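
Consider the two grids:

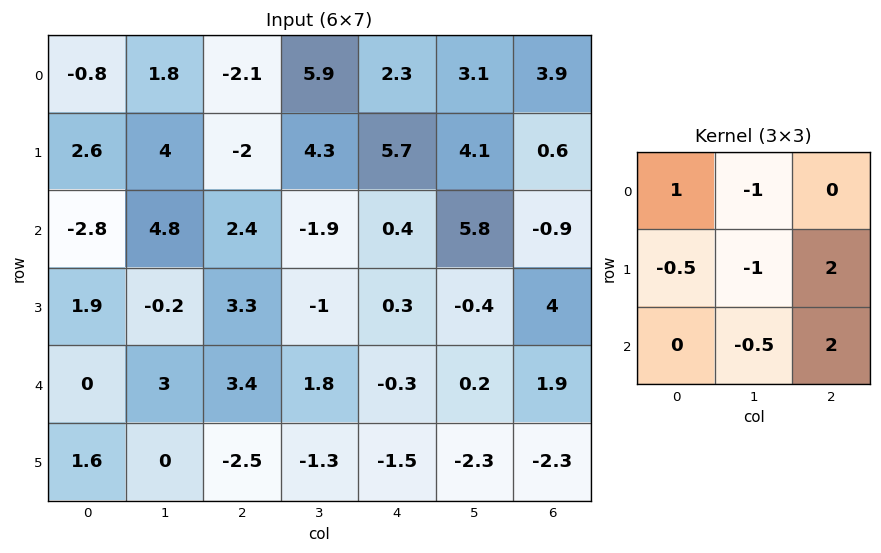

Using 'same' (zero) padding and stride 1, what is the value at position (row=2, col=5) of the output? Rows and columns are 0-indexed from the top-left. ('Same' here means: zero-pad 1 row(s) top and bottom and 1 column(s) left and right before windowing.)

2

The receptive field on the zero-padded input at this output position is [5.7 4.1 0.6 / 0.4 5.8 -0.9 / 0.3 -0.4 4]. Elementwise product with the kernel and sum: 5.7·1 + 4.1·-1 + 0.4·-0.5 + 5.8·-1 + -0.9·2 + -0.4·-0.5 + 4·2.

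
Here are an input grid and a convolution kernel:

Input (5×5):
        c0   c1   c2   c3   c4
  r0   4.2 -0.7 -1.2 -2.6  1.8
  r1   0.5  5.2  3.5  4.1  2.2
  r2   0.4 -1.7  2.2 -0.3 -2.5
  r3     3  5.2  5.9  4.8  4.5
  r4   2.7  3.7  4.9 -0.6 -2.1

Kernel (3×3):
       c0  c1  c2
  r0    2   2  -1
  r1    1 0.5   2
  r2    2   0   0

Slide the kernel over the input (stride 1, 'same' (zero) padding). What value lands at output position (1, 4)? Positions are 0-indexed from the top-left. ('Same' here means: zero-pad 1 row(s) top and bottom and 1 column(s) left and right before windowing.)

3

The receptive field on the zero-padded input at this output position is [-2.6 1.8 0 / 4.1 2.2 0 / -0.3 -2.5 0]. Elementwise product with the kernel and sum: -2.6·2 + 1.8·2 + 0·-1 + 4.1·1 + 2.2·0.5 + 0·2 + -0.3·2.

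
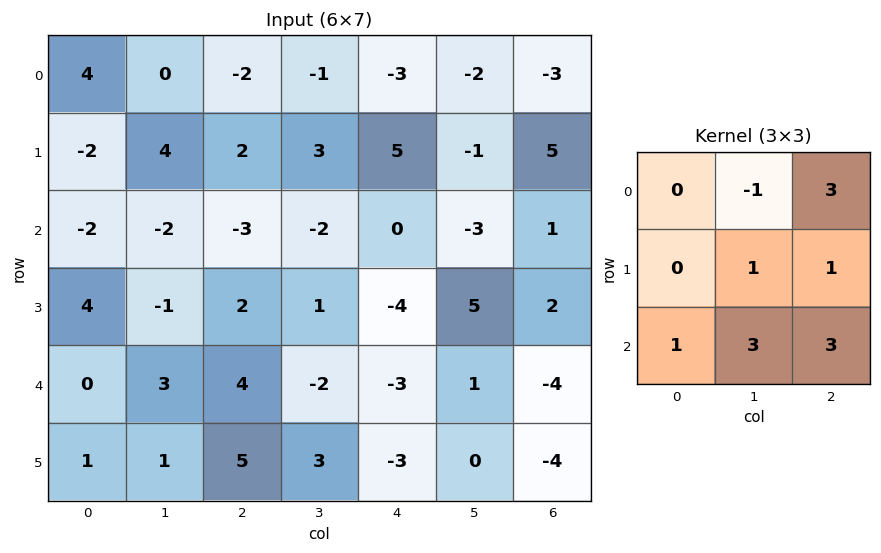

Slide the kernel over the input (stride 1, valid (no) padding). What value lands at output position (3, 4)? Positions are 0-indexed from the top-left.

The receptive field on the input at this output position is [-4 5 2 / -3 1 -4 / -3 0 -4]. Elementwise product with the kernel and sum: 5·-1 + 2·3 + 1·1 + -4·1 + -3·1 + 0·3 + -4·3.

-17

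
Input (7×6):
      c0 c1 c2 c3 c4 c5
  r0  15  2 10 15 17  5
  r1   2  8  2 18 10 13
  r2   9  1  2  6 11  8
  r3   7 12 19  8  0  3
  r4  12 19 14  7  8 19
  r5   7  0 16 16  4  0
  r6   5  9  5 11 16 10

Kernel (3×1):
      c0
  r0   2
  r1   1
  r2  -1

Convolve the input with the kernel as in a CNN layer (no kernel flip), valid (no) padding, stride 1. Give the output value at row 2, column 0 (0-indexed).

The receptive field on the input at this output position is [9 / 7 / 12]. Elementwise product with the kernel and sum: 9·2 + 7·1 + 12·-1.

13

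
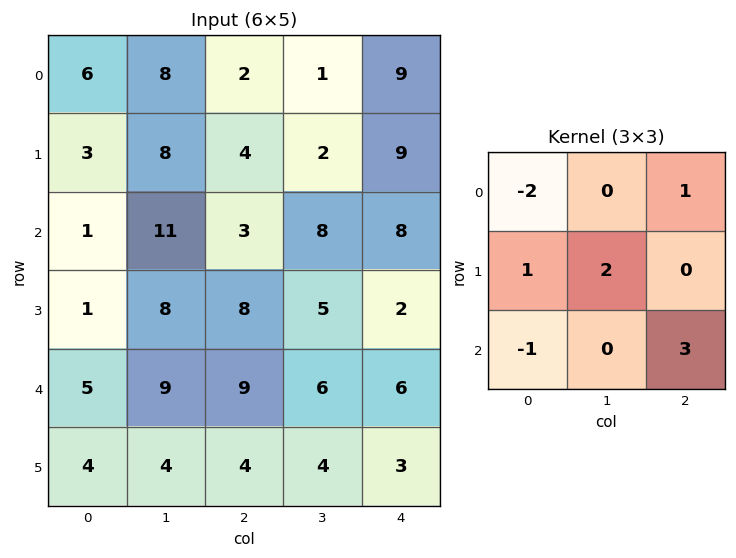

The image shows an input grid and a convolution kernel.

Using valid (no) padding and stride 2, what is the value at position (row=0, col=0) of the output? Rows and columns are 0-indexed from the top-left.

17

The receptive field on the input at this output position is [6 8 2 / 3 8 4 / 1 11 3]. Elementwise product with the kernel and sum: 6·-2 + 2·1 + 3·1 + 8·2 + 1·-1 + 3·3.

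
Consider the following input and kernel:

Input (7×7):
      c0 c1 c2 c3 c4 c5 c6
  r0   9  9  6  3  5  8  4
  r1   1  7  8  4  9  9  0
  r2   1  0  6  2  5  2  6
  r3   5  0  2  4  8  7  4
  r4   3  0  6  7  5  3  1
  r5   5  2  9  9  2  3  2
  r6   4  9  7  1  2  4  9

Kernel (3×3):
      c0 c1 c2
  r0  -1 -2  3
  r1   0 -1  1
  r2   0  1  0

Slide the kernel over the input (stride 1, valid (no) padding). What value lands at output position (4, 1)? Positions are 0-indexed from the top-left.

16

The receptive field on the input at this output position is [0 6 7 / 2 9 9 / 9 7 1]. Elementwise product with the kernel and sum: 0·-1 + 6·-2 + 7·3 + 9·-1 + 9·1 + 7·1.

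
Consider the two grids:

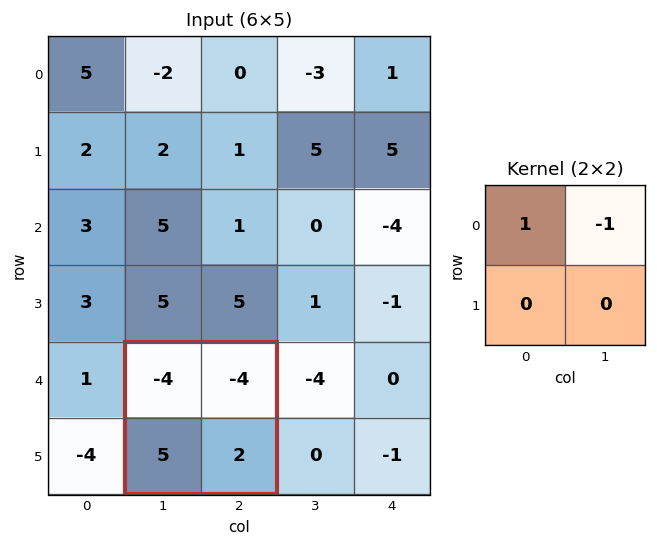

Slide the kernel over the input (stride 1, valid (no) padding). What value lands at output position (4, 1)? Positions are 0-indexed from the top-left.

0

The receptive field on the input at this output position is [-4 -4 / 5 2]. Elementwise product with the kernel and sum: -4·1 + -4·-1.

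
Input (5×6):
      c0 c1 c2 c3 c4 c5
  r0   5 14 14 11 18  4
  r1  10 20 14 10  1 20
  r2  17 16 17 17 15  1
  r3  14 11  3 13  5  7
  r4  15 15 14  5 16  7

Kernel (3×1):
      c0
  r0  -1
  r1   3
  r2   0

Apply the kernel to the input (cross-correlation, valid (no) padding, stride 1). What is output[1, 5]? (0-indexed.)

-17

The receptive field on the input at this output position is [20 / 1 / 7]. Elementwise product with the kernel and sum: 20·-1 + 1·3.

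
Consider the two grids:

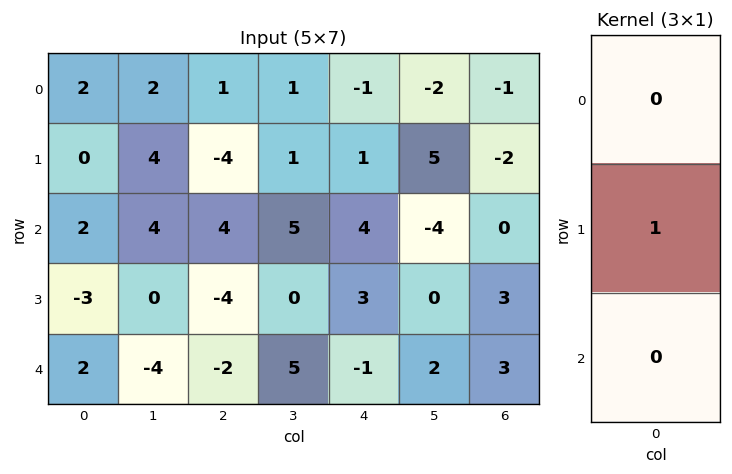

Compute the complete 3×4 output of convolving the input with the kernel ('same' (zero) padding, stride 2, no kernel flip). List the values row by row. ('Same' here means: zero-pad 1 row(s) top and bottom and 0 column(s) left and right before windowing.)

Output[0,0]: The receptive field on the zero-padded input at this output position is [0 / 2 / 0]. Elementwise product with the kernel and sum: 2·1.

2 1 -1 -1
2 4 4 0
2 -2 -1 3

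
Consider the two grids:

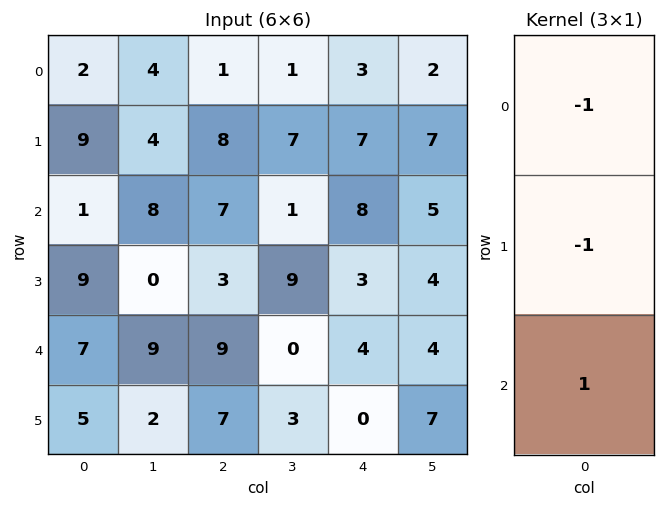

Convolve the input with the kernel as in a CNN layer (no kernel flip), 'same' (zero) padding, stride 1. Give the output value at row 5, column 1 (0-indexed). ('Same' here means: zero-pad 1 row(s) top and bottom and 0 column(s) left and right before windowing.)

-11

The receptive field on the zero-padded input at this output position is [9 / 2 / 0]. Elementwise product with the kernel and sum: 9·-1 + 2·-1 + 0·1.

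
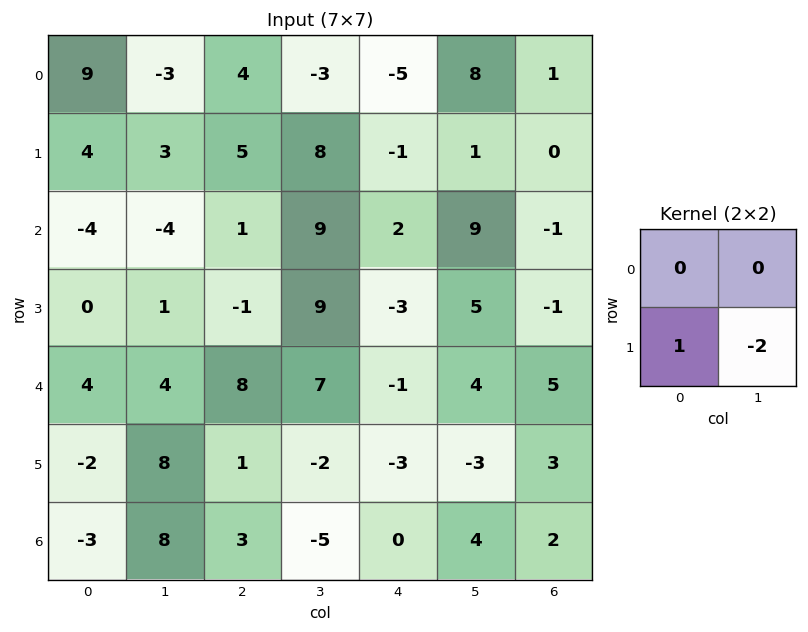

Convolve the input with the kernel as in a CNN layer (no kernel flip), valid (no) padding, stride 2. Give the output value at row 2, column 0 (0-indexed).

The receptive field on the input at this output position is [4 4 / -2 8]. Elementwise product with the kernel and sum: -2·1 + 8·-2.

-18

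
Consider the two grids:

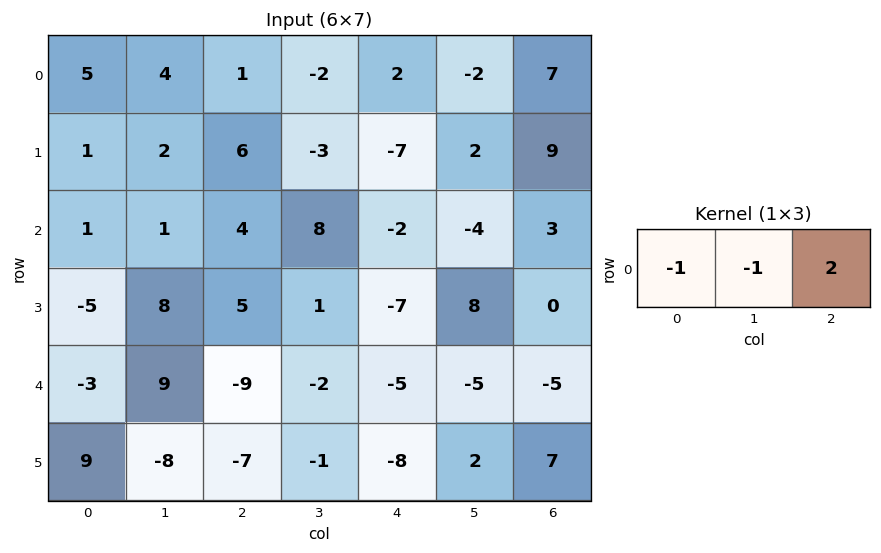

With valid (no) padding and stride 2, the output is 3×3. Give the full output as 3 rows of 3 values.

Output[0,0]: The receptive field on the input at this output position is [5 4 1]. Elementwise product with the kernel and sum: 5·-1 + 4·-1 + 1·2.

-7 5 14
6 -16 12
-24 1 0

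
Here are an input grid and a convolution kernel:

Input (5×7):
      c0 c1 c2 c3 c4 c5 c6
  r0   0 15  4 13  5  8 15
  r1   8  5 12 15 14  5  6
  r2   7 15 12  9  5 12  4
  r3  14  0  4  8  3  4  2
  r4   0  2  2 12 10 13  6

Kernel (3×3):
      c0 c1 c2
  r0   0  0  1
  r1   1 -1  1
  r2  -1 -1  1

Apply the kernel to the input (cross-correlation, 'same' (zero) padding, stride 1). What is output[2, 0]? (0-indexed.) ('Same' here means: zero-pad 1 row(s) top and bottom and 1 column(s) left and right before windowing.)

The receptive field on the zero-padded input at this output position is [0 8 5 / 0 7 15 / 0 14 0]. Elementwise product with the kernel and sum: 5·1 + 0·1 + 7·-1 + 15·1 + 0·-1 + 14·-1 + 0·1.

-1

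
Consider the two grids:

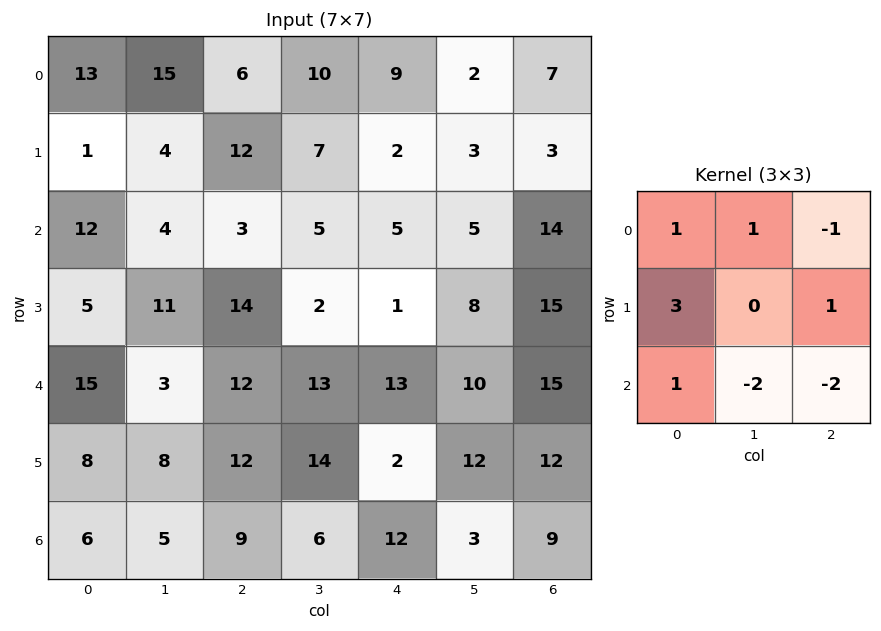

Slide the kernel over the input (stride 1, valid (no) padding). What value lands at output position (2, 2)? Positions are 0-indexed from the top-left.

6

The receptive field on the input at this output position is [3 5 5 / 14 2 1 / 12 13 13]. Elementwise product with the kernel and sum: 3·1 + 5·1 + 5·-1 + 14·3 + 1·1 + 12·1 + 13·-2 + 13·-2.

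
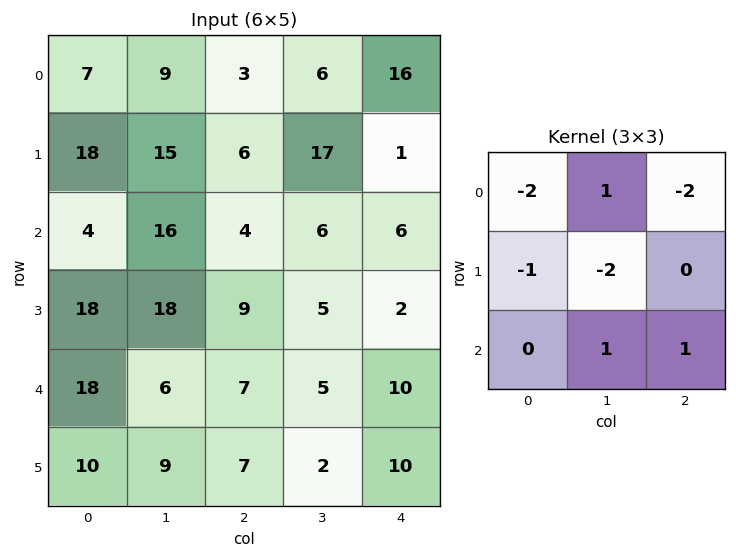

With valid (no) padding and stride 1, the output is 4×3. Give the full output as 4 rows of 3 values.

Output[0,0]: The receptive field on the input at this output position is [7 9 3 / 18 15 6 / 4 16 4]. Elementwise product with the kernel and sum: 7·-2 + 9·1 + 3·-2 + 18·-1 + 15·-2 + 16·1 + 4·1.

-39 -44 -60
-42 -68 -6
-41 -64 -18
-50 -48 -22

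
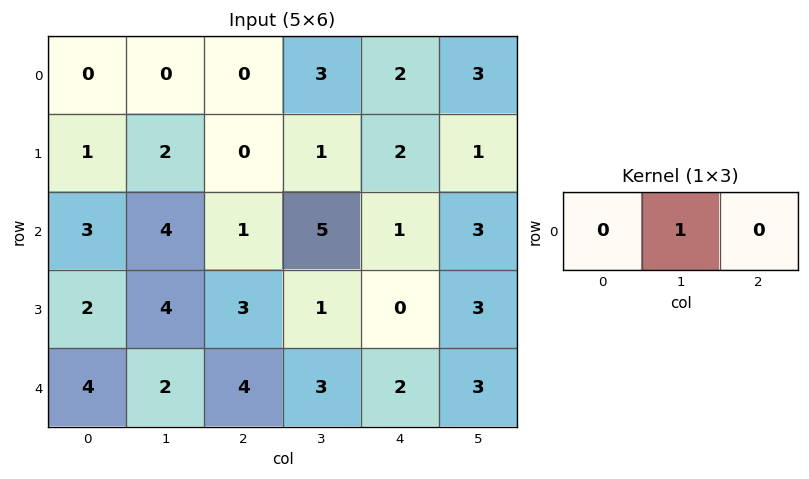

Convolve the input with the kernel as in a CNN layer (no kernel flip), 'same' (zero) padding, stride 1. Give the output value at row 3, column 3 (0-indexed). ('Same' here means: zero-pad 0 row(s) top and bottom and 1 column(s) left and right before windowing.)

The receptive field on the zero-padded input at this output position is [3 1 0]. Elementwise product with the kernel and sum: 1·1.

1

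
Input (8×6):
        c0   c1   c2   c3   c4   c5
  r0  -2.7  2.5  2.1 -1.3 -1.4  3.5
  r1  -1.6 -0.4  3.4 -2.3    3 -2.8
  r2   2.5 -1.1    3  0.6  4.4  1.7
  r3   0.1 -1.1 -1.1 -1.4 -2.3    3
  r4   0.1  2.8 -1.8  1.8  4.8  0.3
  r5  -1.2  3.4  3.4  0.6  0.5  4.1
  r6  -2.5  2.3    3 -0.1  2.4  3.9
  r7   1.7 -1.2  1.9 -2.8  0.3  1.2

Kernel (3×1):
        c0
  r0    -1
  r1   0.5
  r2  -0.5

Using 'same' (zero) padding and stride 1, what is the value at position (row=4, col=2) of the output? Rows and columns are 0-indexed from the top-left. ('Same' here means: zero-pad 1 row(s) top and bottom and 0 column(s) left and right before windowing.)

-1.5

The receptive field on the zero-padded input at this output position is [-1.1 / -1.8 / 3.4]. Elementwise product with the kernel and sum: -1.1·-1 + -1.8·0.5 + 3.4·-0.5.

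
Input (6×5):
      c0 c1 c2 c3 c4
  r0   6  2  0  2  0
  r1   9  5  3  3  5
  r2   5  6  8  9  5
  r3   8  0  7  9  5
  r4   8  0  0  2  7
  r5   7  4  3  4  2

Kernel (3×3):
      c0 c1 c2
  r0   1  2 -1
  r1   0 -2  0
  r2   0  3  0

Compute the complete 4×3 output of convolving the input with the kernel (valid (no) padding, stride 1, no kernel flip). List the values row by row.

18 18 25
4 13 13
9 -1 9
13 14 28

Output[0,0]: The receptive field on the input at this output position is [6 2 0 / 9 5 3 / 5 6 8]. Elementwise product with the kernel and sum: 6·1 + 2·2 + 0·-1 + 5·-2 + 6·3.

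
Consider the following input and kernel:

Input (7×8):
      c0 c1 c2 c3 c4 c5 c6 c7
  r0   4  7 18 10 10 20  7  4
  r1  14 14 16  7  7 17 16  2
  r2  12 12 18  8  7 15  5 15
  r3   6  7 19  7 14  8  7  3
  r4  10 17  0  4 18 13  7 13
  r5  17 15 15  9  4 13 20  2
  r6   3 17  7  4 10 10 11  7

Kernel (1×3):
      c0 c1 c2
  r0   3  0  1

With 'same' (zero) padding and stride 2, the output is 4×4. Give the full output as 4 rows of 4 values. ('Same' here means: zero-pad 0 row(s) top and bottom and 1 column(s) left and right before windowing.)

Output[0,0]: The receptive field on the zero-padded input at this output position is [0 4 7]. Elementwise product with the kernel and sum: 0·3 + 7·1.
Output[0,1]: The receptive field on the zero-padded input at this output position is [7 18 10]. Elementwise product with the kernel and sum: 7·3 + 10·1.

7 31 50 64
12 44 39 60
17 55 25 52
17 55 22 37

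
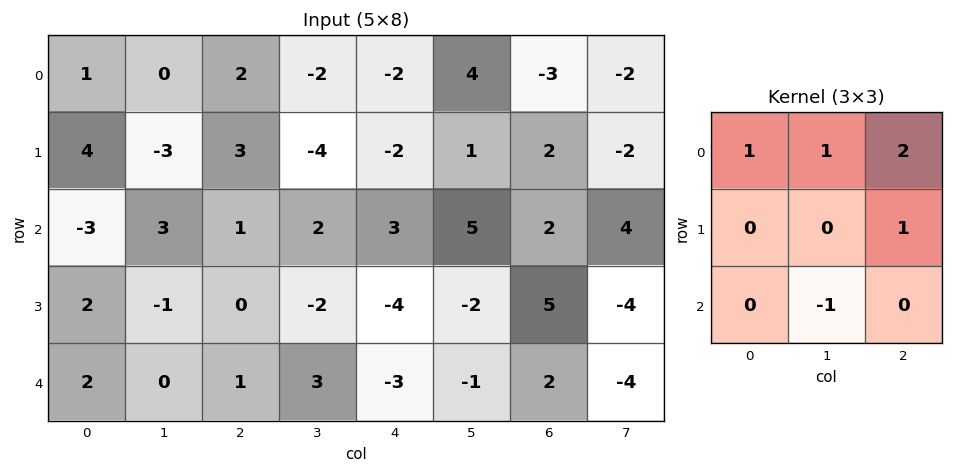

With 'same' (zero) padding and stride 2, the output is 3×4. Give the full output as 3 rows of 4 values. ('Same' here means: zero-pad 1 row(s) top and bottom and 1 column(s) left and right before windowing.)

Output[0,0]: The receptive field on the zero-padded input at this output position is [0 0 0 / 0 1 0 / 0 4 -3]. Elementwise product with the kernel and sum: 0·1 + 0·1 + 0·2 + 0·1 + 4·-1.

-4 -5 6 -4
-1 -6 5 -2
0 -2 -11 -9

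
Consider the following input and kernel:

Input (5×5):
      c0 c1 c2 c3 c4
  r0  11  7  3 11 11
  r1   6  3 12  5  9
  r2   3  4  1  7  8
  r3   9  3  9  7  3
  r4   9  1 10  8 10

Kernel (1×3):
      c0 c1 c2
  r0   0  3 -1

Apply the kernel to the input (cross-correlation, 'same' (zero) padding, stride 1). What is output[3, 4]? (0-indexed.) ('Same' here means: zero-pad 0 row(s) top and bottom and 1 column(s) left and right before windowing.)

9

The receptive field on the zero-padded input at this output position is [7 3 0]. Elementwise product with the kernel and sum: 3·3 + 0·-1.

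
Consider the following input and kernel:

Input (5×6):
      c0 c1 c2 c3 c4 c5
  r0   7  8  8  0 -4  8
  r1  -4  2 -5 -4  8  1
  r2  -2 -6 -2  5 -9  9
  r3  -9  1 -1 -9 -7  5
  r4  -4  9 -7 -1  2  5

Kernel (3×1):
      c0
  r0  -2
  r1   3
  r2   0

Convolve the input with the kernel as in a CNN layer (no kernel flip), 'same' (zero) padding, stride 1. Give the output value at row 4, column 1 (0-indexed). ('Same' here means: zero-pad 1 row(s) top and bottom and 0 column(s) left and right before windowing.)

25

The receptive field on the zero-padded input at this output position is [1 / 9 / 0]. Elementwise product with the kernel and sum: 1·-2 + 9·3.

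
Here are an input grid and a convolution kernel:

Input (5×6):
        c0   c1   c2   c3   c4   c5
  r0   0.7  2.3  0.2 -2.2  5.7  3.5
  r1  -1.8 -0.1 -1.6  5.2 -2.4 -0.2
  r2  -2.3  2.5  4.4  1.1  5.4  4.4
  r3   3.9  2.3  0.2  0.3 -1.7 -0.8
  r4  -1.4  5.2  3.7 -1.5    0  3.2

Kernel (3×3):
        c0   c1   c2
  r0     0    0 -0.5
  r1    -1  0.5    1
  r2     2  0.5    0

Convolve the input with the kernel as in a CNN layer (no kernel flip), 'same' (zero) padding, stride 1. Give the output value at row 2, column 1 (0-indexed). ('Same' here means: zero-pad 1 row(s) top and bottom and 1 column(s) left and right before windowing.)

The receptive field on the zero-padded input at this output position is [-1.8 -0.1 -1.6 / -2.3 2.5 4.4 / 3.9 2.3 0.2]. Elementwise product with the kernel and sum: -1.6·-0.5 + -2.3·-1 + 2.5·0.5 + 4.4·1 + 3.9·2 + 2.3·0.5.

17.7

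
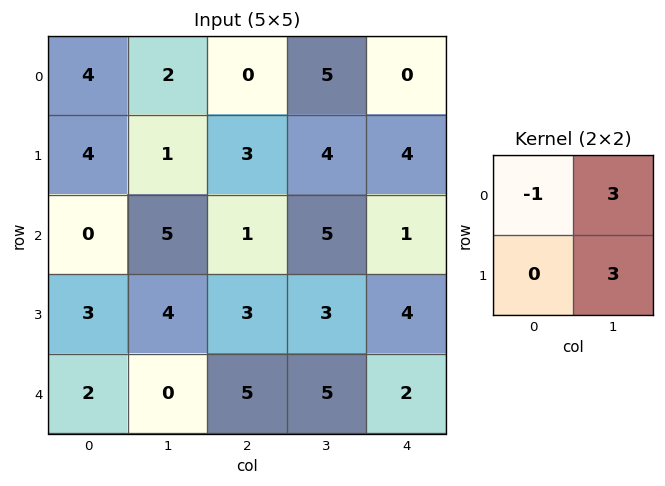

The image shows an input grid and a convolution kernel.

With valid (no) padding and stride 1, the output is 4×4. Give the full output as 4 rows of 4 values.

Output[0,0]: The receptive field on the input at this output position is [4 2 / 4 1]. Elementwise product with the kernel and sum: 4·-1 + 2·3 + 1·3.

5 7 27 7
14 11 24 11
27 7 23 10
9 20 21 15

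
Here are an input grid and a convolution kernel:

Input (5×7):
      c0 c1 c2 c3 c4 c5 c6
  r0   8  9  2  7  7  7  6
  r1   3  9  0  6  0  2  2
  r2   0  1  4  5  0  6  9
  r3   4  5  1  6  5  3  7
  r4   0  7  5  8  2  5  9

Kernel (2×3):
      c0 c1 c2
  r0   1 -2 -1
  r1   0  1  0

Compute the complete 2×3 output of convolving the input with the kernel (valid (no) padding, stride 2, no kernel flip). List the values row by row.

-3 -13 -11
-1 0 -18

Output[0,0]: The receptive field on the input at this output position is [8 9 2 / 3 9 0]. Elementwise product with the kernel and sum: 8·1 + 9·-2 + 2·-1 + 9·1.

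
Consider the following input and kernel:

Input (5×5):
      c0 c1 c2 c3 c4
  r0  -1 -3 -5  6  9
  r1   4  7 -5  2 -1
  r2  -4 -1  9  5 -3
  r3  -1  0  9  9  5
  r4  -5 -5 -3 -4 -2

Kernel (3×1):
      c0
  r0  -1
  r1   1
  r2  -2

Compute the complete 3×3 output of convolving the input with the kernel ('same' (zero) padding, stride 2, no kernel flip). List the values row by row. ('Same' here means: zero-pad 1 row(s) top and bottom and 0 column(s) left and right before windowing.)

Output[0,0]: The receptive field on the zero-padded input at this output position is [0 / -1 / 4]. Elementwise product with the kernel and sum: 0·-1 + -1·1 + 4·-2.
Output[0,1]: The receptive field on the zero-padded input at this output position is [0 / -5 / -5]. Elementwise product with the kernel and sum: 0·-1 + -5·1 + -5·-2.

-9 5 11
-6 -4 -12
-4 -12 -7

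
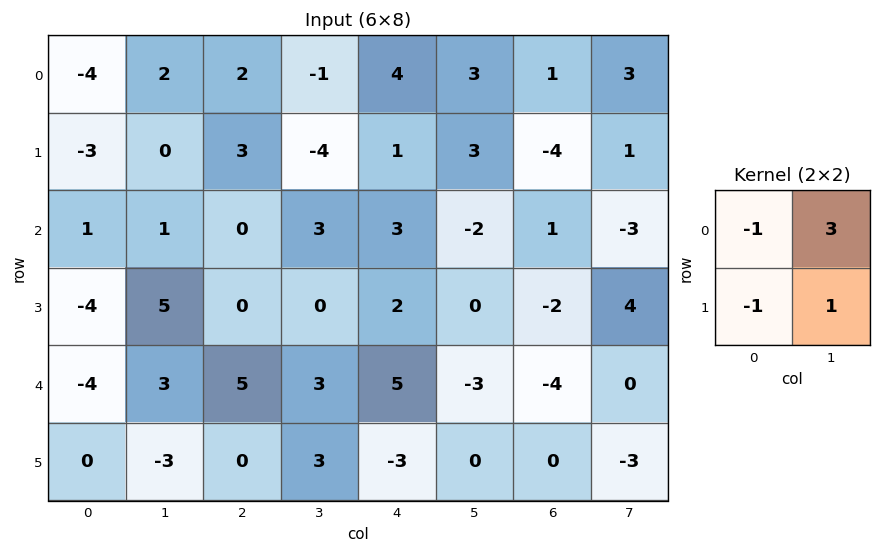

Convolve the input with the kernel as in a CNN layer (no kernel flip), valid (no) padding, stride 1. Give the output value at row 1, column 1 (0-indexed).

8

The receptive field on the input at this output position is [0 3 / 1 0]. Elementwise product with the kernel and sum: 0·-1 + 3·3 + 1·-1 + 0·1.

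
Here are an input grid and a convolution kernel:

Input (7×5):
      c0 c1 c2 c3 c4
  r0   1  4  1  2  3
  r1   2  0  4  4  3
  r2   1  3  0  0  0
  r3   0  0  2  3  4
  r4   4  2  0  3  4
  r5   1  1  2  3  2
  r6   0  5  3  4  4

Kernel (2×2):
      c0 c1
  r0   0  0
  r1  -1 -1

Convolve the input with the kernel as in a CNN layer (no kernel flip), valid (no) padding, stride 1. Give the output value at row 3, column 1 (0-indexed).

The receptive field on the input at this output position is [0 2 / 2 0]. Elementwise product with the kernel and sum: 2·-1 + 0·-1.

-2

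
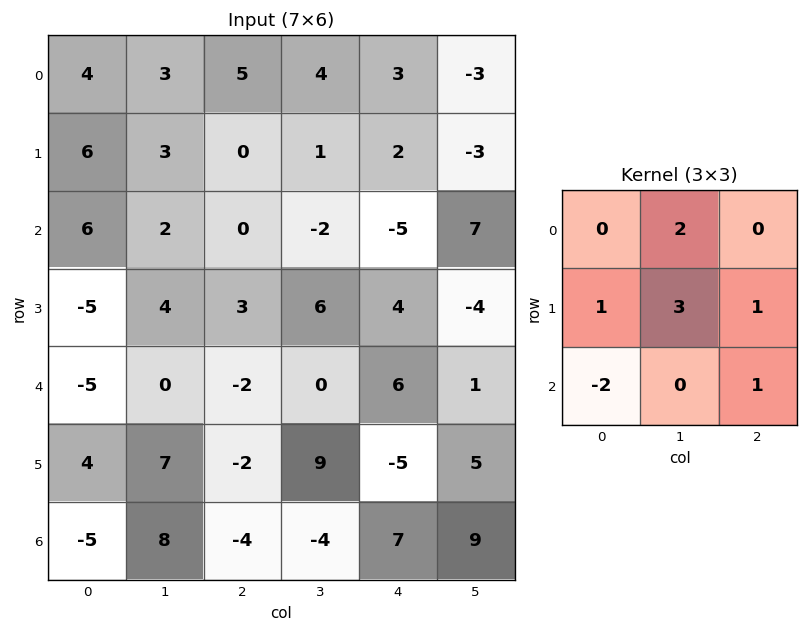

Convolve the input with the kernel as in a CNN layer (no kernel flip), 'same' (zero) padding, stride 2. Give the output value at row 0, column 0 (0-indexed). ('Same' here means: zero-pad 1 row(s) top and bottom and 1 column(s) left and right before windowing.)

18

The receptive field on the zero-padded input at this output position is [0 0 0 / 0 4 3 / 0 6 3]. Elementwise product with the kernel and sum: 0·2 + 0·1 + 4·3 + 3·1 + 0·-2 + 3·1.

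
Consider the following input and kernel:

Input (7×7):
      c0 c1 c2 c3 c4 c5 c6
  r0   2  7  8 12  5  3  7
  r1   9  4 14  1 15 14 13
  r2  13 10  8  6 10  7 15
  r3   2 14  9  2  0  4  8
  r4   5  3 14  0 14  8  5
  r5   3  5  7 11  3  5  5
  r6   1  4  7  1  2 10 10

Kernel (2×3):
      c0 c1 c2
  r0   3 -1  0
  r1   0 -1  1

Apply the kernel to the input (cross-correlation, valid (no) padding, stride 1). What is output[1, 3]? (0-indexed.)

The receptive field on the input at this output position is [1 15 14 / 6 10 7]. Elementwise product with the kernel and sum: 1·3 + 15·-1 + 10·-1 + 7·1.

-15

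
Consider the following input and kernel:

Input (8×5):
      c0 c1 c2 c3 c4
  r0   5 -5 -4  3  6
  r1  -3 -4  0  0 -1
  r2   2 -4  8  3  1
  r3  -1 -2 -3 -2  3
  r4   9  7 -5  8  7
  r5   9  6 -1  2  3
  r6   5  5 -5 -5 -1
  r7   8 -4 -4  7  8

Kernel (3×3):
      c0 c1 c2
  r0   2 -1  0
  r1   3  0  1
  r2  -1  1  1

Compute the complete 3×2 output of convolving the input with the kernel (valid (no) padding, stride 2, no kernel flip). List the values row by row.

Output[0,0]: The receptive field on the input at this output position is [5 -5 -4 / -3 -4 0 / 2 -4 8]. Elementwise product with the kernel and sum: 5·2 + -5·-1 + -3·3 + 0·1 + 2·-1 + -4·1 + 8·1.

8 -16
-5 27
32 -19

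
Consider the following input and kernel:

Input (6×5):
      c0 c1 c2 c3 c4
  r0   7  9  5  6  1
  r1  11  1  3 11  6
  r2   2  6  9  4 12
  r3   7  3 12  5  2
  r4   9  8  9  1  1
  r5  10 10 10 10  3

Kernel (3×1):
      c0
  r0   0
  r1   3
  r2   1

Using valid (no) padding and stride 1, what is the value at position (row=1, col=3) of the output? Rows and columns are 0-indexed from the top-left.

The receptive field on the input at this output position is [11 / 4 / 5]. Elementwise product with the kernel and sum: 4·3 + 5·1.

17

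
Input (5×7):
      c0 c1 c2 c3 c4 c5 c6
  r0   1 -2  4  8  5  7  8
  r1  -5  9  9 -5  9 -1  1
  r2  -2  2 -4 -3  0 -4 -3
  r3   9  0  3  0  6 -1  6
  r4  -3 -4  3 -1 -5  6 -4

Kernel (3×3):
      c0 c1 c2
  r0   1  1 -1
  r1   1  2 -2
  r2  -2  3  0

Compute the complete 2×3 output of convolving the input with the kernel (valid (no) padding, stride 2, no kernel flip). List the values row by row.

0 -13 -3
1 -25 19

Output[0,0]: The receptive field on the input at this output position is [1 -2 4 / -5 9 9 / -2 2 -4]. Elementwise product with the kernel and sum: 1·1 + -2·1 + 4·-1 + -5·1 + 9·2 + 9·-2 + -2·-2 + 2·3.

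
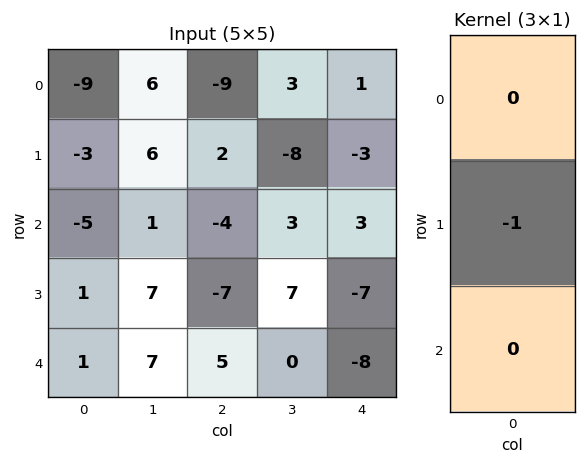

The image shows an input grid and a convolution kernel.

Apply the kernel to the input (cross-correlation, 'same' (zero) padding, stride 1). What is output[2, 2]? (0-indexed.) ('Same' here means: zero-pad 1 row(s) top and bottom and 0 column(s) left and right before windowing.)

The receptive field on the zero-padded input at this output position is [2 / -4 / -7]. Elementwise product with the kernel and sum: -4·-1.

4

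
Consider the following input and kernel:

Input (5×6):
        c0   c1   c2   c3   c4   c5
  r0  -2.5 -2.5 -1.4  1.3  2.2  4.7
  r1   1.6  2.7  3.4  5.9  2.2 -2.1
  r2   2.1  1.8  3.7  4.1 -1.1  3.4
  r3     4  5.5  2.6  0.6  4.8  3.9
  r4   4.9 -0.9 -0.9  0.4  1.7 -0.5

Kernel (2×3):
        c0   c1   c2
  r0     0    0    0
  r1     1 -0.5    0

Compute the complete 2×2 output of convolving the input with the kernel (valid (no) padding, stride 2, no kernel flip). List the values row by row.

Output[0,0]: The receptive field on the input at this output position is [-2.5 -2.5 -1.4 / 1.6 2.7 3.4]. Elementwise product with the kernel and sum: 1.6·1 + 2.7·-0.5.

0.25 0.45
1.25 2.3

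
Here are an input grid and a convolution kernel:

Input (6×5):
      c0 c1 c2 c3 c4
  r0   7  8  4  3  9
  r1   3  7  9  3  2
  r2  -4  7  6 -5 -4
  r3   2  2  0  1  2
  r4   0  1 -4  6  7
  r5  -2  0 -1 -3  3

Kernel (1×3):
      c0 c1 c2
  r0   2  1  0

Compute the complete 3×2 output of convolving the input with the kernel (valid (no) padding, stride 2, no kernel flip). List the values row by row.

22 11
-1 7
1 -2

Output[0,0]: The receptive field on the input at this output position is [7 8 4]. Elementwise product with the kernel and sum: 7·2 + 8·1.
Output[0,1]: The receptive field on the input at this output position is [4 3 9]. Elementwise product with the kernel and sum: 4·2 + 3·1.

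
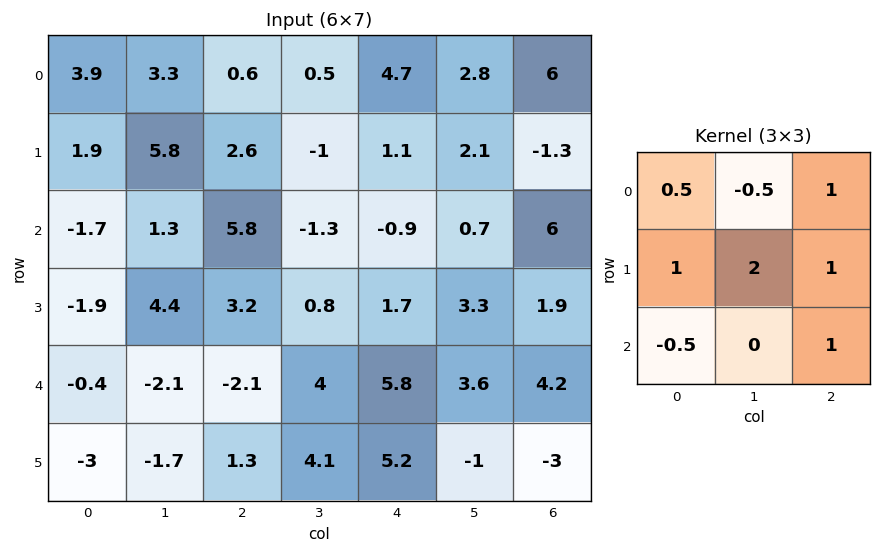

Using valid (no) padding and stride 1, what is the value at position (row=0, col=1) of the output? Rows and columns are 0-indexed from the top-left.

The receptive field on the input at this output position is [3.3 0.6 0.5 / 5.8 2.6 -1 / 1.3 5.8 -1.3]. Elementwise product with the kernel and sum: 3.3·0.5 + 0.6·-0.5 + 0.5·1 + 5.8·1 + 2.6·2 + -1·1 + 1.3·-0.5 + -1.3·1.

9.9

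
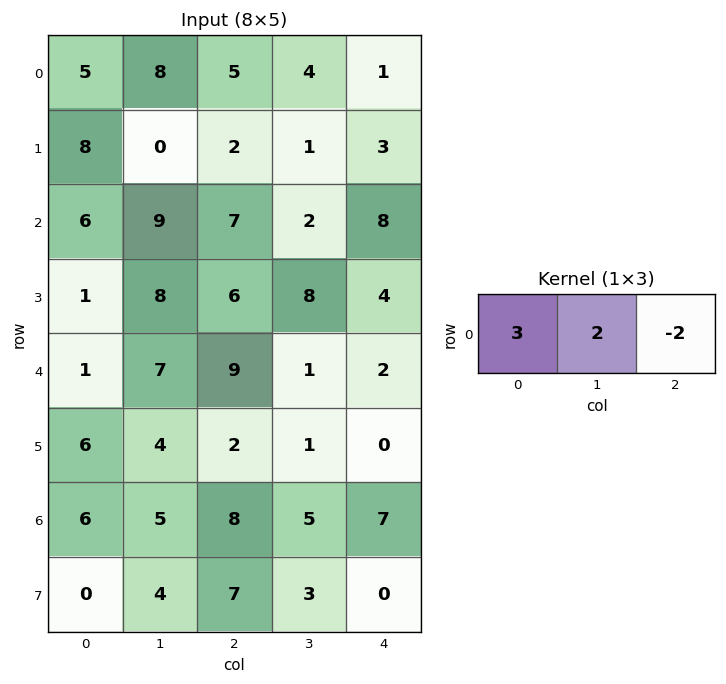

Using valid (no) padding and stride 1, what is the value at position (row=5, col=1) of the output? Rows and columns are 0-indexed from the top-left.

The receptive field on the input at this output position is [4 2 1]. Elementwise product with the kernel and sum: 4·3 + 2·2 + 1·-2.

14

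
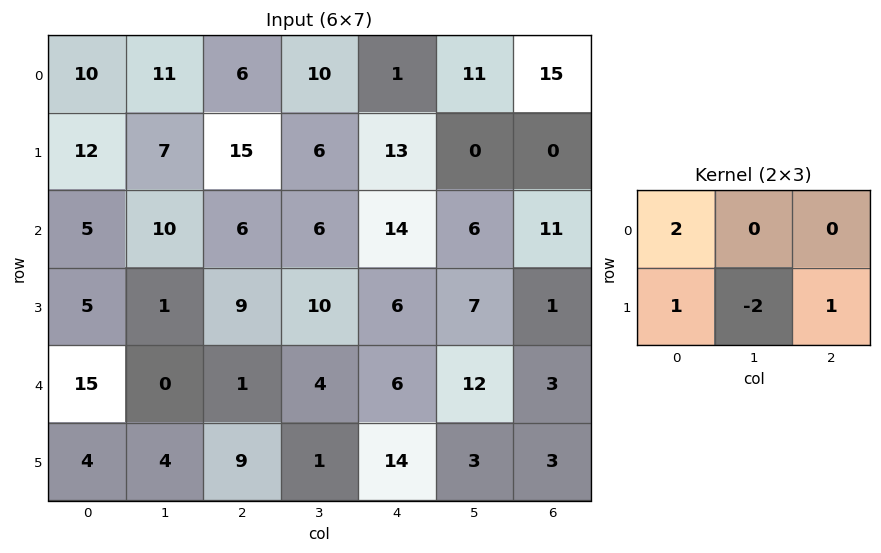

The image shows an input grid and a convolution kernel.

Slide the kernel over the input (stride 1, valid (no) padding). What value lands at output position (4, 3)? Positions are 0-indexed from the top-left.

The receptive field on the input at this output position is [4 6 12 / 1 14 3]. Elementwise product with the kernel and sum: 4·2 + 1·1 + 14·-2 + 3·1.

-16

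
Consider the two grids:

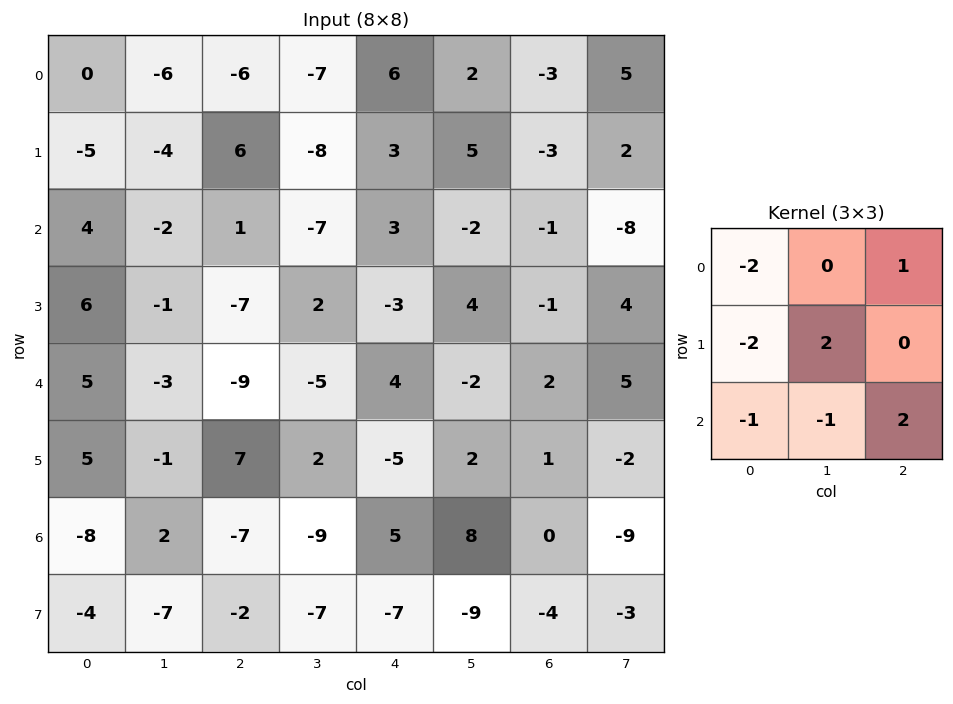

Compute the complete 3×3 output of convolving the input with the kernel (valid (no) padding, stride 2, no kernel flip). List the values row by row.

-4 2 -14
-41 41 9
-39 38 -5

Output[0,0]: The receptive field on the input at this output position is [0 -6 -6 / -5 -4 6 / 4 -2 1]. Elementwise product with the kernel and sum: 0·-2 + -6·1 + -5·-2 + -4·2 + 4·-1 + -2·-1 + 1·2.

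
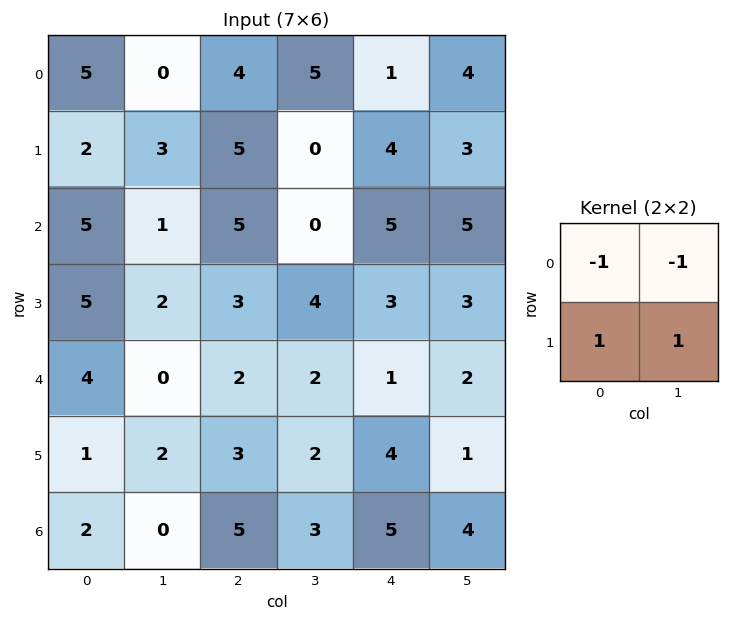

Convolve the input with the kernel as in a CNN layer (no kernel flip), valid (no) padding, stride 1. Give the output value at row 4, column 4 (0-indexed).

2

The receptive field on the input at this output position is [1 2 / 4 1]. Elementwise product with the kernel and sum: 1·-1 + 2·-1 + 4·1 + 1·1.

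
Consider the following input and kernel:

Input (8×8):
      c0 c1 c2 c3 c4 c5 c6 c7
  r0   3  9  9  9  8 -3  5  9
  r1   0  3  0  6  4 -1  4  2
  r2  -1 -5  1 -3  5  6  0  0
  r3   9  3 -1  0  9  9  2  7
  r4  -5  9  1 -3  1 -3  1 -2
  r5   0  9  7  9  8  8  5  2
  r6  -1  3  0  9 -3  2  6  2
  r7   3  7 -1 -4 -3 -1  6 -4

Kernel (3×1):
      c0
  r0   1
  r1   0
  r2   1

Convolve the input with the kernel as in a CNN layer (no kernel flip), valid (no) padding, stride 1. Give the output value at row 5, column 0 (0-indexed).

3

The receptive field on the input at this output position is [0 / -1 / 3]. Elementwise product with the kernel and sum: 0·1 + 3·1.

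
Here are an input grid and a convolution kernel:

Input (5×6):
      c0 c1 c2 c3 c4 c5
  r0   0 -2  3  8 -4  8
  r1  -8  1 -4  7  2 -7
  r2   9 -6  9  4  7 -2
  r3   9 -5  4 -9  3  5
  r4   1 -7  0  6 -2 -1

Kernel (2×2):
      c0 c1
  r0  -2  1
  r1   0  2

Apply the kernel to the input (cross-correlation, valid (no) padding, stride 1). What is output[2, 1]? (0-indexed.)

The receptive field on the input at this output position is [-6 9 / -5 4]. Elementwise product with the kernel and sum: -6·-2 + 9·1 + 4·2.

29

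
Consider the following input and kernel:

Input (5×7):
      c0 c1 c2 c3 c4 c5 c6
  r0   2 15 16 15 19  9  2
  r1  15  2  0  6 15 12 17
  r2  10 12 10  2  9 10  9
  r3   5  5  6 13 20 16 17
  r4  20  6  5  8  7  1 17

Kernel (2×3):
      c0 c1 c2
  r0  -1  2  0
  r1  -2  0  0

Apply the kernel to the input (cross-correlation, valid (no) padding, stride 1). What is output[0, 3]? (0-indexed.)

11

The receptive field on the input at this output position is [15 19 9 / 6 15 12]. Elementwise product with the kernel and sum: 15·-1 + 19·2 + 6·-2.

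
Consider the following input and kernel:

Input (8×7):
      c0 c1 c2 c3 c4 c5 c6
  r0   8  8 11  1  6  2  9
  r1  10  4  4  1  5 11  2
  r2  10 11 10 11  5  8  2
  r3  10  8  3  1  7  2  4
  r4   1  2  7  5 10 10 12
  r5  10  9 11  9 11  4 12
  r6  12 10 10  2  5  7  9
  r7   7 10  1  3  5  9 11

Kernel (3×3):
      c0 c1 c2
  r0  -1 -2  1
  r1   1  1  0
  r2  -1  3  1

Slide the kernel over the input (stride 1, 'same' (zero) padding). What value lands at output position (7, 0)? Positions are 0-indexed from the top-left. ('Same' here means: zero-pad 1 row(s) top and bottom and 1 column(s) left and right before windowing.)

-7

The receptive field on the zero-padded input at this output position is [0 12 10 / 0 7 10 / 0 0 0]. Elementwise product with the kernel and sum: 0·-1 + 12·-2 + 10·1 + 0·1 + 7·1 + 0·-1 + 0·3 + 0·1.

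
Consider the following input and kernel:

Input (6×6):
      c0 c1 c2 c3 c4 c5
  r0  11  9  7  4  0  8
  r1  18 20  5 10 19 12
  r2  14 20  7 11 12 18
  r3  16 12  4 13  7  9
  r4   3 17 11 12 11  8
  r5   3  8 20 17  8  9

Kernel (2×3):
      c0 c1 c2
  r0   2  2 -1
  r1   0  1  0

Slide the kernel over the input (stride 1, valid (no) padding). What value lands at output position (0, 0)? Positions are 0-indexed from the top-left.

The receptive field on the input at this output position is [11 9 7 / 18 20 5]. Elementwise product with the kernel and sum: 11·2 + 9·2 + 7·-1 + 20·1.

53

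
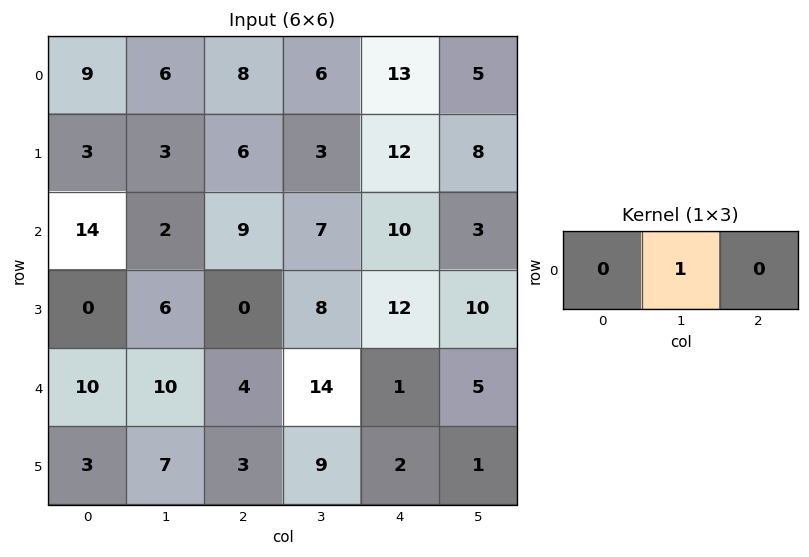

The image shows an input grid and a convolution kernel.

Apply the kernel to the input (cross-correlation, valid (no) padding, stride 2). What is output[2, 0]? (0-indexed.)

The receptive field on the input at this output position is [10 10 4]. Elementwise product with the kernel and sum: 10·1.

10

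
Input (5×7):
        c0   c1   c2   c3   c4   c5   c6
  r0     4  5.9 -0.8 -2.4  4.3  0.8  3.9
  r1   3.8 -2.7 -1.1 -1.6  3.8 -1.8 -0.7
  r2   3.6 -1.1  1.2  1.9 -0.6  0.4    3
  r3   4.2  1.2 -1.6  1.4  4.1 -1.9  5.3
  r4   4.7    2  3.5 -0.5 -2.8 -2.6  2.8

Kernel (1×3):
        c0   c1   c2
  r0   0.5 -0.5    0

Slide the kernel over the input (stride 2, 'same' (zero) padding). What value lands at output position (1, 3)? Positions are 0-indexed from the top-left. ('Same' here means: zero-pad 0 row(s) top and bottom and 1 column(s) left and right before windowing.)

-1.3

The receptive field on the zero-padded input at this output position is [0.4 3 0]. Elementwise product with the kernel and sum: 0.4·0.5 + 3·-0.5.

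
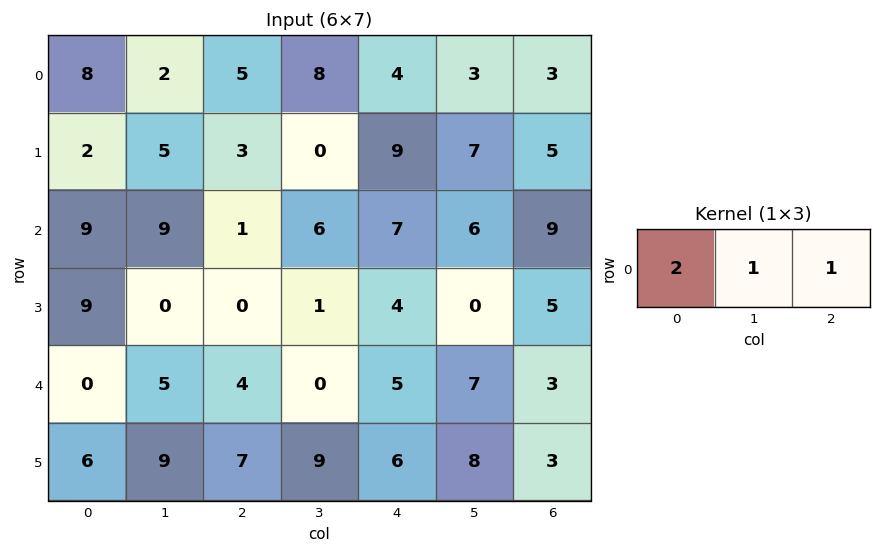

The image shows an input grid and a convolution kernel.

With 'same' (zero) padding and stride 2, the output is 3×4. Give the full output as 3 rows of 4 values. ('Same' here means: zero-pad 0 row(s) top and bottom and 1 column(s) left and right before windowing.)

10 17 23 9
18 25 25 21
5 14 12 17

Output[0,0]: The receptive field on the zero-padded input at this output position is [0 8 2]. Elementwise product with the kernel and sum: 0·2 + 8·1 + 2·1.
Output[0,1]: The receptive field on the zero-padded input at this output position is [2 5 8]. Elementwise product with the kernel and sum: 2·2 + 5·1 + 8·1.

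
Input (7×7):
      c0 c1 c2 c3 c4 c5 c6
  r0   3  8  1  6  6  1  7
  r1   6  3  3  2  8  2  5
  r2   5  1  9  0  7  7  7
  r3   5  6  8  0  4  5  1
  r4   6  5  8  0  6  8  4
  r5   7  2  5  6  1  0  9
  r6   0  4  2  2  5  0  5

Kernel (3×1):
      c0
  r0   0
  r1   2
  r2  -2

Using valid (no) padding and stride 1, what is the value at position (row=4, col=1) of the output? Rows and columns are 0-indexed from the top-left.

-4

The receptive field on the input at this output position is [5 / 2 / 4]. Elementwise product with the kernel and sum: 2·2 + 4·-2.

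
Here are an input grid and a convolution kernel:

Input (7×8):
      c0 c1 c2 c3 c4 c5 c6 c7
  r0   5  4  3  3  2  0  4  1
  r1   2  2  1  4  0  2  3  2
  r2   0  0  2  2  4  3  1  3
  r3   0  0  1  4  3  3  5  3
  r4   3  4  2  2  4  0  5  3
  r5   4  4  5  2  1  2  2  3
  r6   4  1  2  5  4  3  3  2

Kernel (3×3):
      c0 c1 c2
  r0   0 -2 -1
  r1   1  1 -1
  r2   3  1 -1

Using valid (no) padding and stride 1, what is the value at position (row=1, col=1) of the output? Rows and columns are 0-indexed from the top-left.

The receptive field on the input at this output position is [2 1 4 / 0 2 2 / 0 1 4]. Elementwise product with the kernel and sum: 1·-2 + 4·-1 + 0·1 + 2·1 + 2·-1 + 0·3 + 1·1 + 4·-1.

-9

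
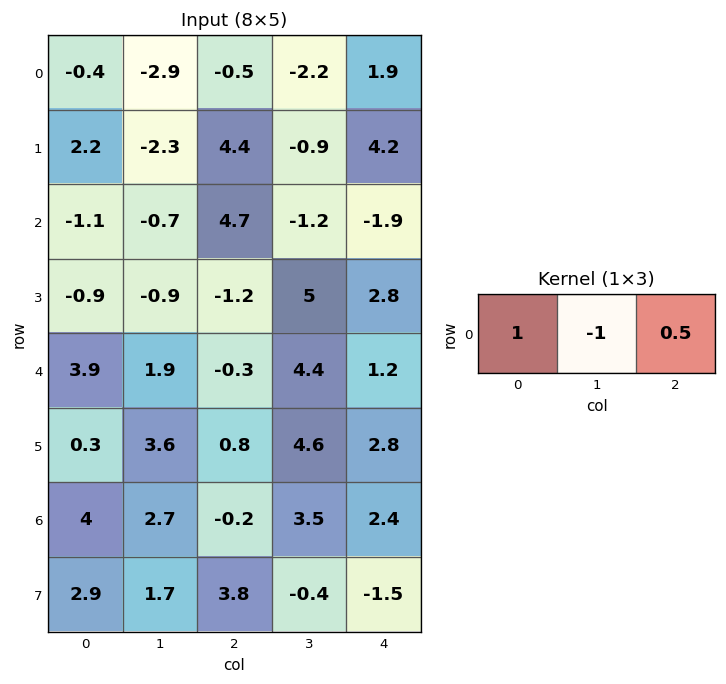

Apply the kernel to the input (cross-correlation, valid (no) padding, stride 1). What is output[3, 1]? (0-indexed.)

2.8

The receptive field on the input at this output position is [-0.9 -1.2 5]. Elementwise product with the kernel and sum: -0.9·1 + -1.2·-1 + 5·0.5.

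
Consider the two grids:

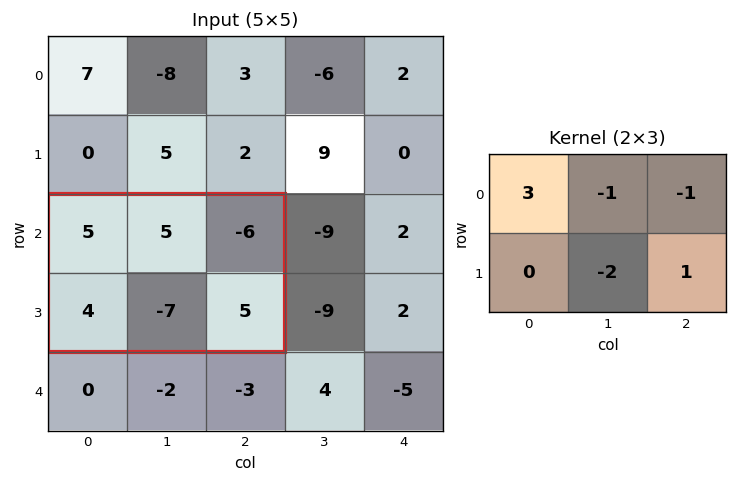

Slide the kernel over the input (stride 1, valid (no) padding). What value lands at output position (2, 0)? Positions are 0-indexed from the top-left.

The receptive field on the input at this output position is [5 5 -6 / 4 -7 5]. Elementwise product with the kernel and sum: 5·3 + 5·-1 + -6·-1 + -7·-2 + 5·1.

35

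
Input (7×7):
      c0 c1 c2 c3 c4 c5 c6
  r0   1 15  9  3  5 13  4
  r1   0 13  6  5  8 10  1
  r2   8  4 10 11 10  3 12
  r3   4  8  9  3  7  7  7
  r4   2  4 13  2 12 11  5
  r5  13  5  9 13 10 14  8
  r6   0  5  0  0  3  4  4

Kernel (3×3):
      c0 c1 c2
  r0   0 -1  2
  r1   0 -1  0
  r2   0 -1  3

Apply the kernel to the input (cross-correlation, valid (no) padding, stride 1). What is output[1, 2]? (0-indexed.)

The receptive field on the input at this output position is [6 5 8 / 10 11 10 / 9 3 7]. Elementwise product with the kernel and sum: 5·-1 + 8·2 + 11·-1 + 3·-1 + 7·3.

18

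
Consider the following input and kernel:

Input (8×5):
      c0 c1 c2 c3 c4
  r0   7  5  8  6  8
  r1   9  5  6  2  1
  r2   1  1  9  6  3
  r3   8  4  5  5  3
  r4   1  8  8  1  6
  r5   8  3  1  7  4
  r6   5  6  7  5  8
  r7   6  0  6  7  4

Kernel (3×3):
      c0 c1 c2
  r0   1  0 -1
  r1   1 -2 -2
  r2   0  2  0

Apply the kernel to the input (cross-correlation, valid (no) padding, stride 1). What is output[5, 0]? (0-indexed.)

The receptive field on the input at this output position is [8 3 1 / 5 6 7 / 6 0 6]. Elementwise product with the kernel and sum: 8·1 + 1·-1 + 5·1 + 6·-2 + 7·-2 + 0·2.

-14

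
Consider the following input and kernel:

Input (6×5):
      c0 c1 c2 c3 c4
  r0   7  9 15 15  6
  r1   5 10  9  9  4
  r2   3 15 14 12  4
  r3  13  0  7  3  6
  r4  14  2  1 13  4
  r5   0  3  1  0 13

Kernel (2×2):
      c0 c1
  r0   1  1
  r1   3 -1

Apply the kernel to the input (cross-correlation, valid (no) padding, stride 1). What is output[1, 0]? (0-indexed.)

9

The receptive field on the input at this output position is [5 10 / 3 15]. Elementwise product with the kernel and sum: 5·1 + 10·1 + 3·3 + 15·-1.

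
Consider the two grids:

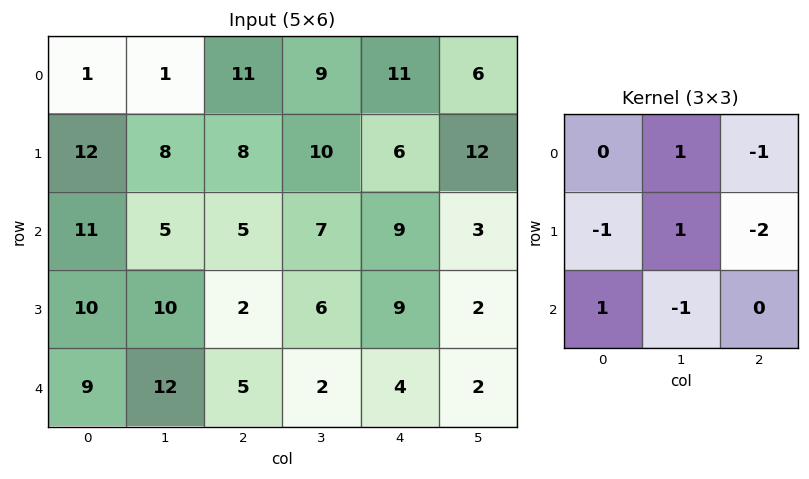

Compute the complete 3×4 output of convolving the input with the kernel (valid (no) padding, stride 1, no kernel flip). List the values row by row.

-24 -18 -14 -25
-16 -8 -16 -13
-7 -15 -13 3

Output[0,0]: The receptive field on the input at this output position is [1 1 11 / 12 8 8 / 11 5 5]. Elementwise product with the kernel and sum: 1·1 + 11·-1 + 12·-1 + 8·1 + 8·-2 + 11·1 + 5·-1.
Output[0,1]: The receptive field on the input at this output position is [1 11 9 / 8 8 10 / 5 5 7]. Elementwise product with the kernel and sum: 11·1 + 9·-1 + 8·-1 + 8·1 + 10·-2 + 5·1 + 5·-1.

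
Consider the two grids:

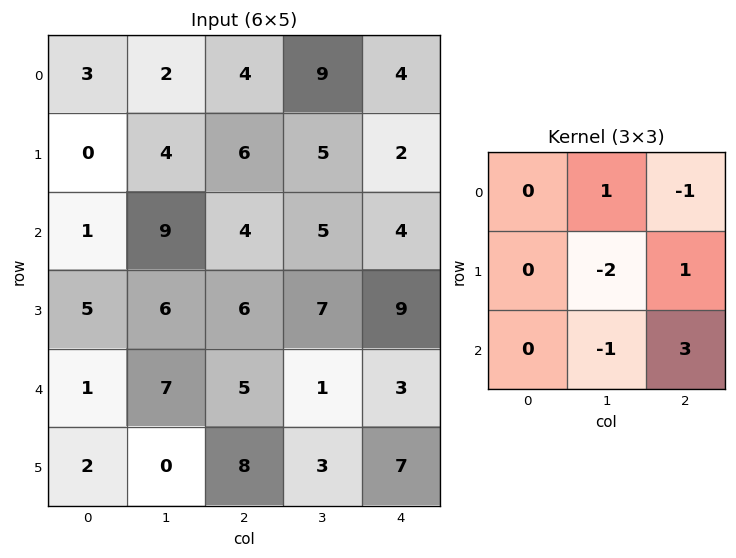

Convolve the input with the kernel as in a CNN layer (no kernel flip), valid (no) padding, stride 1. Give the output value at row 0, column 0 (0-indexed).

The receptive field on the input at this output position is [3 2 4 / 0 4 6 / 1 9 4]. Elementwise product with the kernel and sum: 2·1 + 4·-1 + 4·-2 + 6·1 + 9·-1 + 4·3.

-1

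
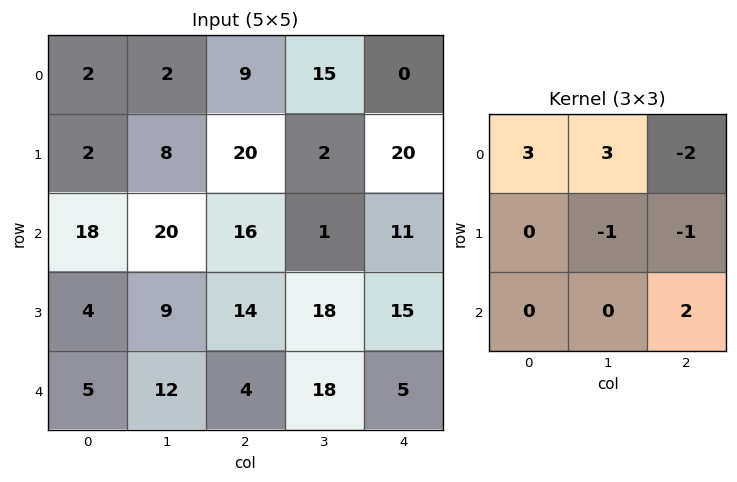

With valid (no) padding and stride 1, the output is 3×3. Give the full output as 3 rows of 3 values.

-2 -17 72
-18 99 44
67 110 6

Output[0,0]: The receptive field on the input at this output position is [2 2 9 / 2 8 20 / 18 20 16]. Elementwise product with the kernel and sum: 2·3 + 2·3 + 9·-2 + 8·-1 + 20·-1 + 16·2.
Output[0,1]: The receptive field on the input at this output position is [2 9 15 / 8 20 2 / 20 16 1]. Elementwise product with the kernel and sum: 2·3 + 9·3 + 15·-2 + 20·-1 + 2·-1 + 1·2.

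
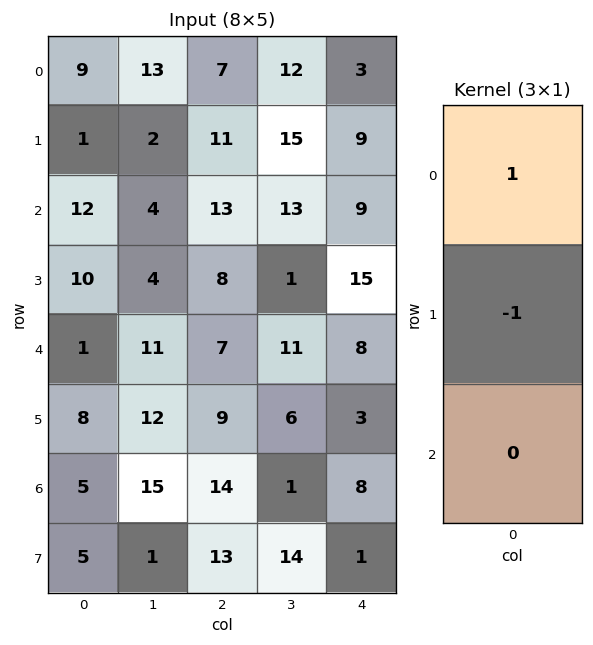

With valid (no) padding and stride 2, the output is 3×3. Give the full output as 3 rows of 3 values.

8 -4 -6
2 5 -6
-7 -2 5

Output[0,0]: The receptive field on the input at this output position is [9 / 1 / 12]. Elementwise product with the kernel and sum: 9·1 + 1·-1.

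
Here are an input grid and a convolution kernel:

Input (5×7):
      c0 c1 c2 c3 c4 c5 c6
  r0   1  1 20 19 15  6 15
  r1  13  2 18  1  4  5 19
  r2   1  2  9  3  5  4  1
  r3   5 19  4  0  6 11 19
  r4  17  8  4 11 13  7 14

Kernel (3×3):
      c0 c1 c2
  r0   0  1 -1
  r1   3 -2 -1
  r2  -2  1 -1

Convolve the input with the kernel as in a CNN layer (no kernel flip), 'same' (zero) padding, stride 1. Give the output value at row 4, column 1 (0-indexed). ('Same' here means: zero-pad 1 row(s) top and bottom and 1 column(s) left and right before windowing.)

46

The receptive field on the zero-padded input at this output position is [5 19 4 / 17 8 4 / 0 0 0]. Elementwise product with the kernel and sum: 19·1 + 4·-1 + 17·3 + 8·-2 + 4·-1 + 0·-2 + 0·1 + 0·-1.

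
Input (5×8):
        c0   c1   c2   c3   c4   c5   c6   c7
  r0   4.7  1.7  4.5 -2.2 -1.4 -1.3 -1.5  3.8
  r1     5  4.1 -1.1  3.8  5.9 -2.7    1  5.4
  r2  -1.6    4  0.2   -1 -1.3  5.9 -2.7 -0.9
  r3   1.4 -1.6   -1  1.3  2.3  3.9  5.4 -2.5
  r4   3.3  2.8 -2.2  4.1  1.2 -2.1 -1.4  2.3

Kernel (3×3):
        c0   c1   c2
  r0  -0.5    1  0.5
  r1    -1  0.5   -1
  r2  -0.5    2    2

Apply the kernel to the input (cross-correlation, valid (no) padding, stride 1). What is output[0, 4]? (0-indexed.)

The receptive field on the input at this output position is [-1.4 -1.3 -1.5 / 5.9 -2.7 1 / -1.3 5.9 -2.7]. Elementwise product with the kernel and sum: -1.4·-0.5 + -1.3·1 + -1.5·0.5 + 5.9·-1 + -2.7·0.5 + 1·-1 + -1.3·-0.5 + 5.9·2 + -2.7·2.

-2.55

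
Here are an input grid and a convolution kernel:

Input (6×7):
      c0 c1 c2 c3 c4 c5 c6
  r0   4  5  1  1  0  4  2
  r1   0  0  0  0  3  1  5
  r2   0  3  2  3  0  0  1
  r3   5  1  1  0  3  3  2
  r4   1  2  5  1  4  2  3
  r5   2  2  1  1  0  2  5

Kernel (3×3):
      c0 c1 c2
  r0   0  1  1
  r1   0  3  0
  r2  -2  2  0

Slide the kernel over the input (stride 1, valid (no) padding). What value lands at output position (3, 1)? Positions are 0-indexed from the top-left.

14

The receptive field on the input at this output position is [1 1 0 / 2 5 1 / 2 1 1]. Elementwise product with the kernel and sum: 1·1 + 0·1 + 5·3 + 2·-2 + 1·2.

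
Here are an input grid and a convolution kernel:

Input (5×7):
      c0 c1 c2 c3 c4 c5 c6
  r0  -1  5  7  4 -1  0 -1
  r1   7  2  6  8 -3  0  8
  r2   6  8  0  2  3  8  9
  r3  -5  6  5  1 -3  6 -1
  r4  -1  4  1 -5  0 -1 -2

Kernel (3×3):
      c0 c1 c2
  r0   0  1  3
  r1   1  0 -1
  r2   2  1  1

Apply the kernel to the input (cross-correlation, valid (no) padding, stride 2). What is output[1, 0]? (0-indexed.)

1

The receptive field on the input at this output position is [6 8 0 / -5 6 5 / -1 4 1]. Elementwise product with the kernel and sum: 8·1 + 0·3 + -5·1 + 5·-1 + -1·2 + 4·1 + 1·1.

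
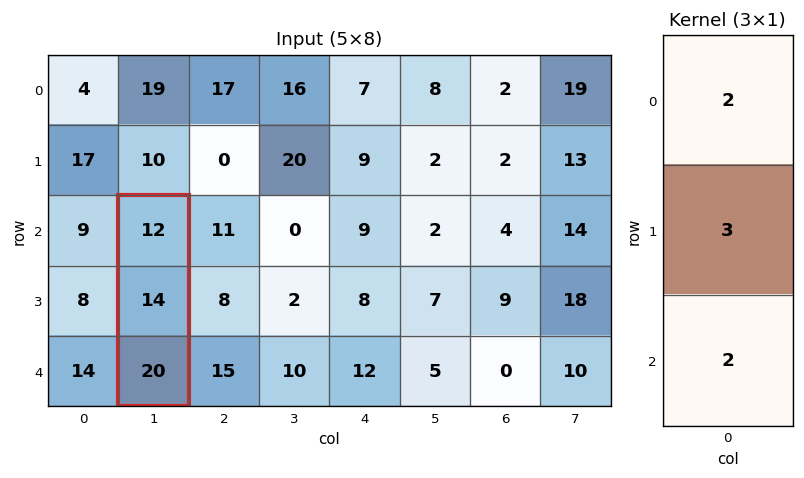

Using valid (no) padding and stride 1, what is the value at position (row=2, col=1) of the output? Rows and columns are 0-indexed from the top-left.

The receptive field on the input at this output position is [12 / 14 / 20]. Elementwise product with the kernel and sum: 12·2 + 14·3 + 20·2.

106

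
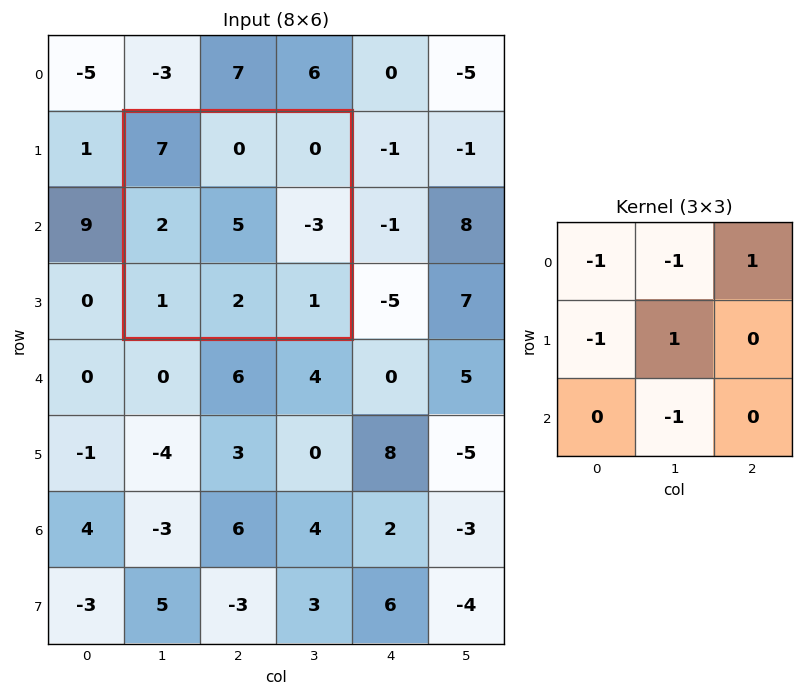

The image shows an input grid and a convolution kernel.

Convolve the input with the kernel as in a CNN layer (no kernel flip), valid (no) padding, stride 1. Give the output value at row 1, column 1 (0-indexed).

-6

The receptive field on the input at this output position is [7 0 0 / 2 5 -3 / 1 2 1]. Elementwise product with the kernel and sum: 7·-1 + 0·-1 + 0·1 + 2·-1 + 5·1 + 2·-1.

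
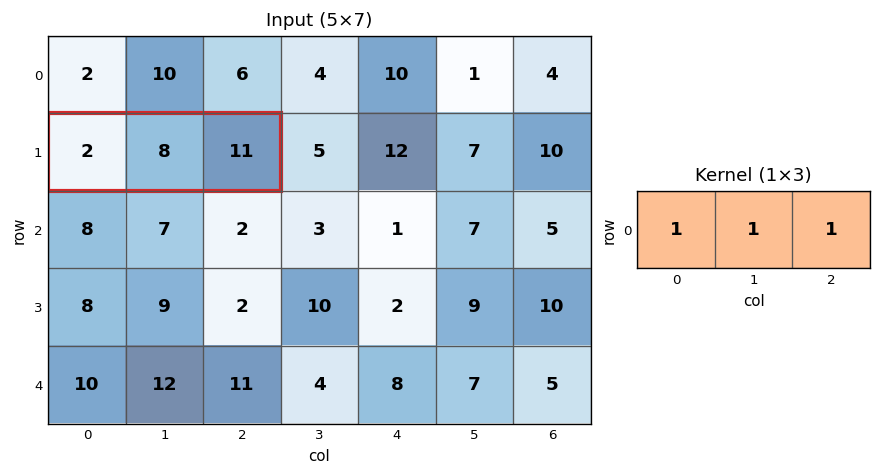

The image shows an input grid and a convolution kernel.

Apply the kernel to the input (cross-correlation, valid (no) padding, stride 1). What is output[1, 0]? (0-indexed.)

The receptive field on the input at this output position is [2 8 11]. Elementwise product with the kernel and sum: 2·1 + 8·1 + 11·1.

21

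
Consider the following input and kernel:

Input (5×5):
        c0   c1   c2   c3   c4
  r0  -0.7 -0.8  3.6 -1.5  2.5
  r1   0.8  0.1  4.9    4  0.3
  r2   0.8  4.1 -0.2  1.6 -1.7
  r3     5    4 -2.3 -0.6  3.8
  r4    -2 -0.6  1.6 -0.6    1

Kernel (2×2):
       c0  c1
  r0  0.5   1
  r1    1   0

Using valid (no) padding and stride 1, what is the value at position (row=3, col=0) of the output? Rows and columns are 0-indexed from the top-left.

The receptive field on the input at this output position is [5 4 / -2 -0.6]. Elementwise product with the kernel and sum: 5·0.5 + 4·1 + -2·1.

4.5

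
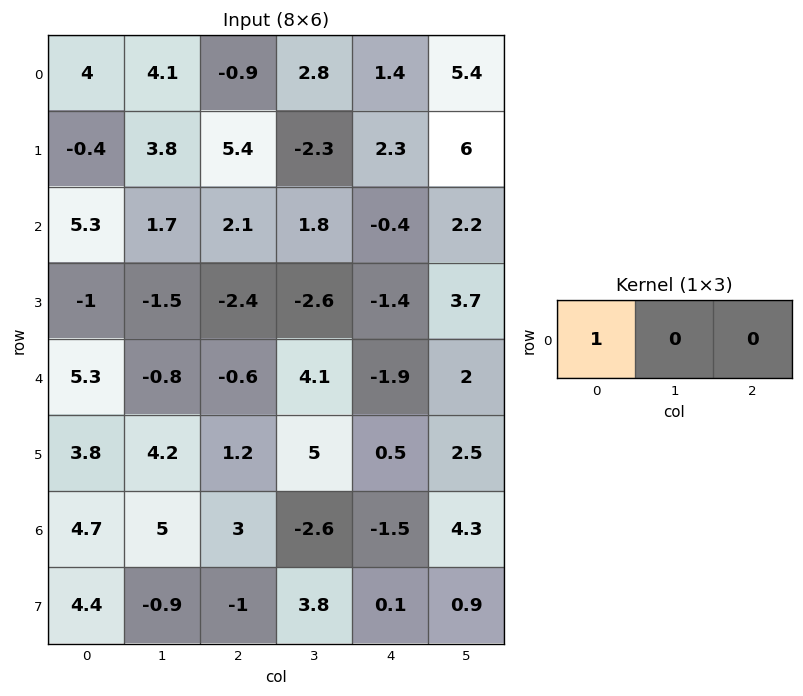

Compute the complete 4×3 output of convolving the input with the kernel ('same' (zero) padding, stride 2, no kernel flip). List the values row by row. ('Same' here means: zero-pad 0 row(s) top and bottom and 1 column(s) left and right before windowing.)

Output[0,0]: The receptive field on the zero-padded input at this output position is [0 4 4.1]. Elementwise product with the kernel and sum: 0·1.

0 4.1 2.8
0 1.7 1.8
0 -0.8 4.1
0 5 -2.6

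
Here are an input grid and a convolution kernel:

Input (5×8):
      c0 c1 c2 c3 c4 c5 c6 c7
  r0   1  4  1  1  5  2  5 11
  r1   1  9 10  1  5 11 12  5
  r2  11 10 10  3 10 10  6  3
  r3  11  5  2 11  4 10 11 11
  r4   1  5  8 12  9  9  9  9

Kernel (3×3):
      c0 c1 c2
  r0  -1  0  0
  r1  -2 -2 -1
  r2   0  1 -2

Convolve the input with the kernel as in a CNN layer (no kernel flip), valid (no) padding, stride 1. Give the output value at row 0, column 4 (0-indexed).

The receptive field on the input at this output position is [5 2 5 / 5 11 12 / 10 10 6]. Elementwise product with the kernel and sum: 5·-1 + 5·-2 + 11·-2 + 12·-1 + 10·1 + 6·-2.

-51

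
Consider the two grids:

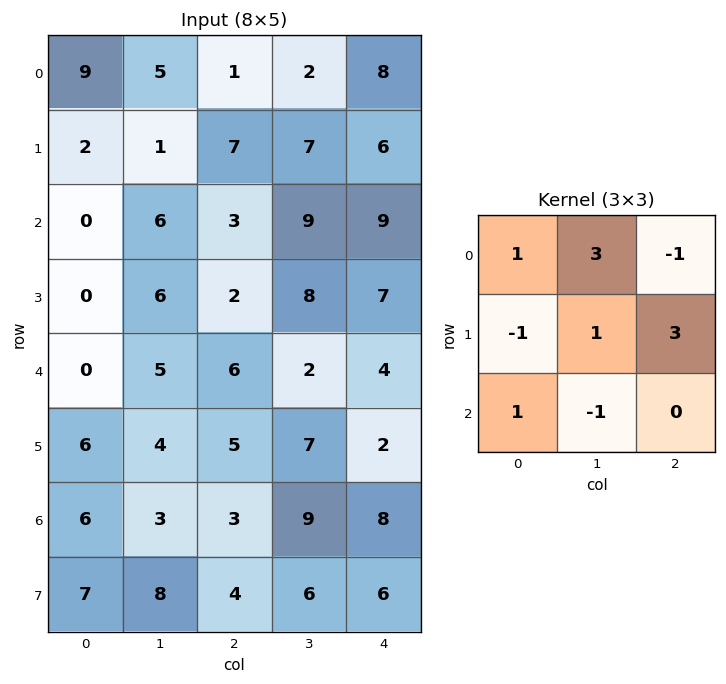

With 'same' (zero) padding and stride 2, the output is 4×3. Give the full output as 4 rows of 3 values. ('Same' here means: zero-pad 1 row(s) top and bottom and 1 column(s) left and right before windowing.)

Output[0,0]: The receptive field on the zero-padded input at this output position is [0 0 0 / 0 9 5 / 0 2 1]. Elementwise product with the kernel and sum: 0·1 + 0·3 + 0·-1 + 0·-1 + 9·1 + 5·3 + 0·1 + 2·-1.
Output[0,1]: The receptive field on the zero-padded input at this output position is [0 0 0 / 5 1 2 / 1 7 7]. Elementwise product with the kernel and sum: 0·1 + 0·3 + 0·-1 + 5·-1 + 1·1 + 2·3 + 1·1 + 7·-1.

22 -4 7
23 43 26
3 10 36
22 43 12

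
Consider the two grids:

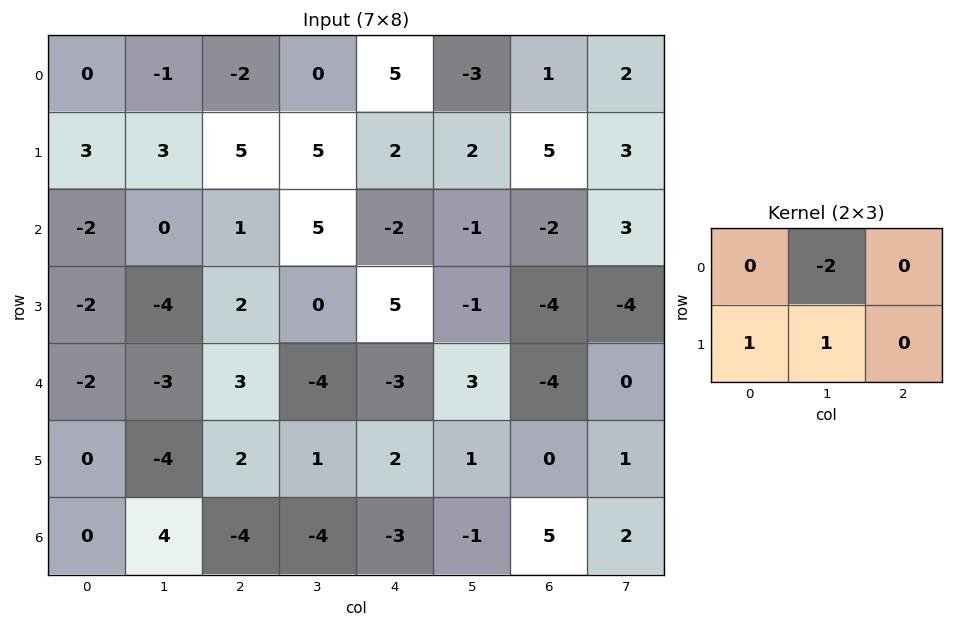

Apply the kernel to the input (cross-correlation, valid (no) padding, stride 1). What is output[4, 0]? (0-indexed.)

The receptive field on the input at this output position is [-2 -3 3 / 0 -4 2]. Elementwise product with the kernel and sum: -3·-2 + 0·1 + -4·1.

2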